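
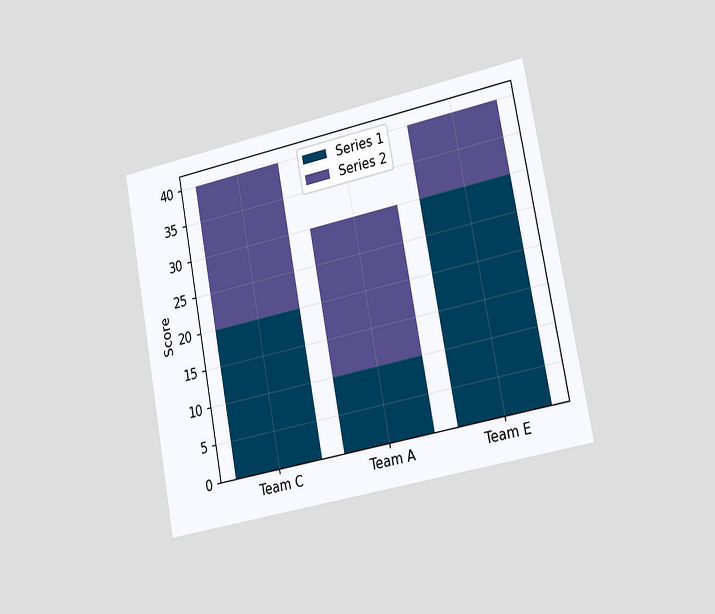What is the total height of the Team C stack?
40

The chart is tilted about 11° counter-clockwise and viewed slightly from the right. The Team C stack's top reaches 40 on the y-axis.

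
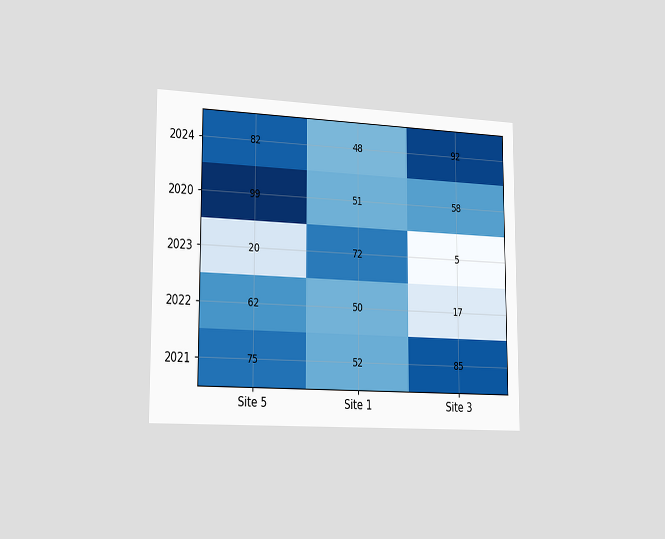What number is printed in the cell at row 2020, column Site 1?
51

The chart is viewed slightly from the left. The (2020, Site 1) cell reads 51.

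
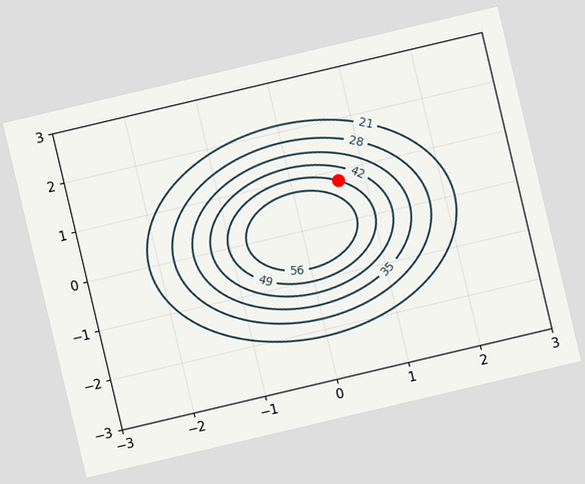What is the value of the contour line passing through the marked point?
49

The chart is tilted about 13° counter-clockwise. The marked point sits on the contour labelled 49.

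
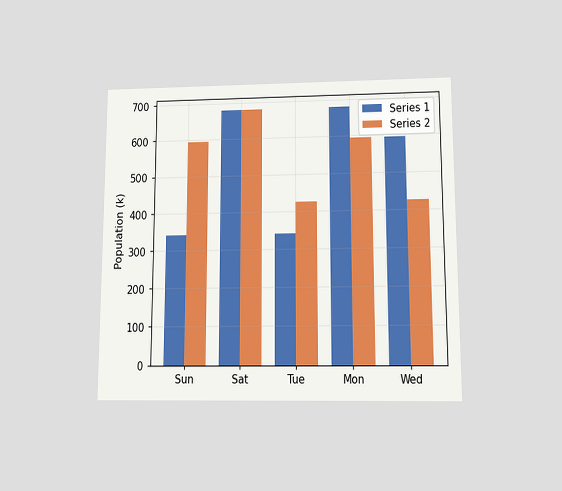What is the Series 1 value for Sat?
680k

The chart is viewed slightly from below. The Series 1 bar at Sat reaches 680k on the y-axis.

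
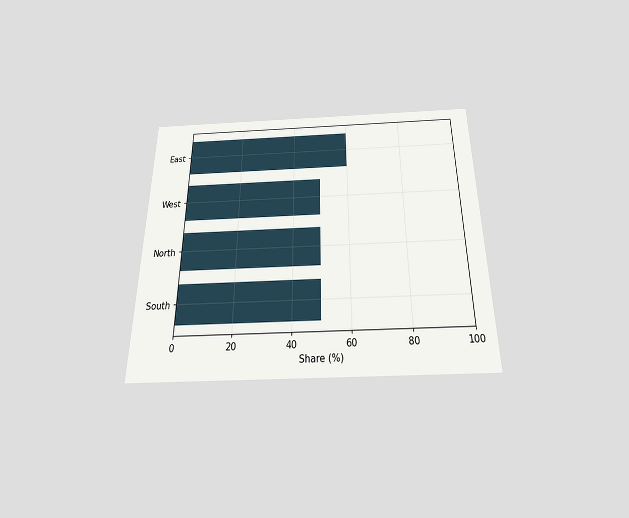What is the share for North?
50%

The chart is viewed slightly from below. Reading along the chart's x-axis, the North bar reaches 50%.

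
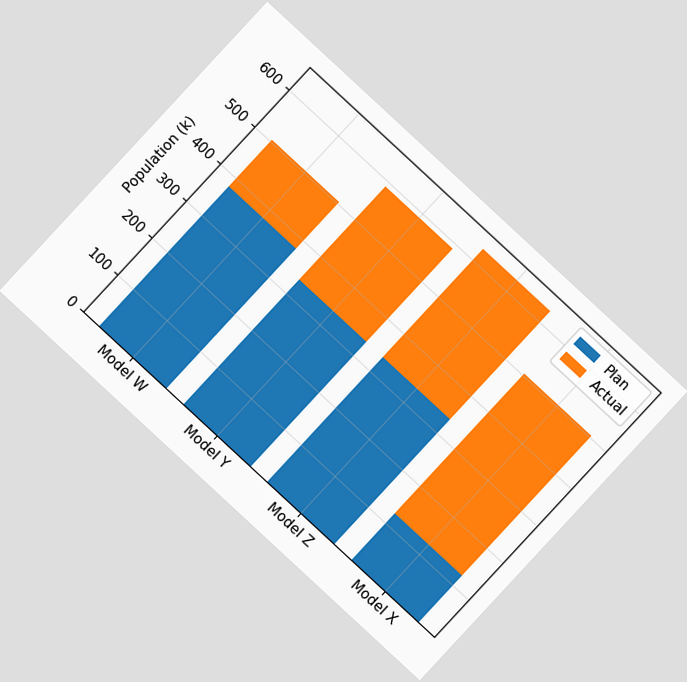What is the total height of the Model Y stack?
The chart is tilted about 43° clockwise. The Model Y stack's top reaches 588k on the y-axis.

588k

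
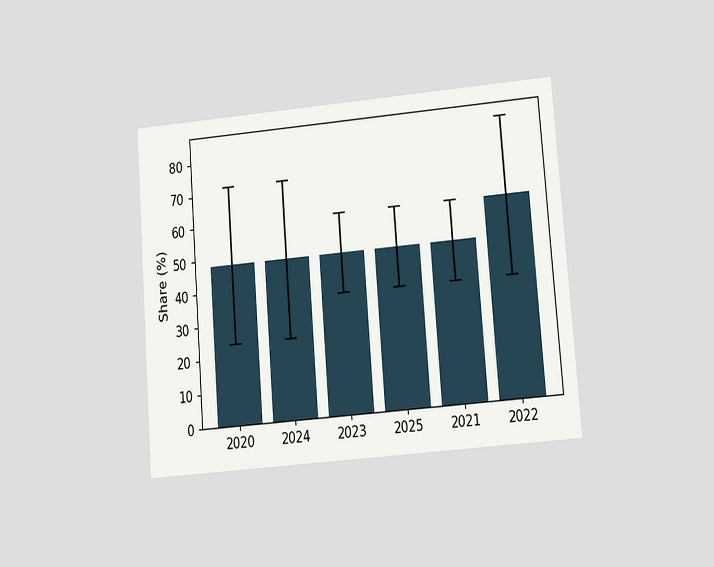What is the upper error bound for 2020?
The chart is tilted about 5° counter-clockwise and viewed at a slight angle. The 2020 bar's upper whisker reaches 72%.

72%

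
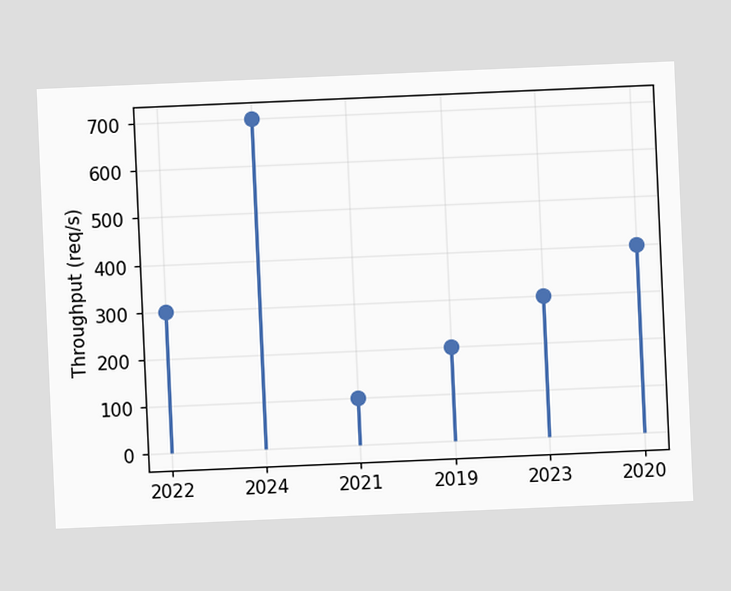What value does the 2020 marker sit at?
The chart is tilted about 3° counter-clockwise. The 2020 marker sits at 400req/s.

400req/s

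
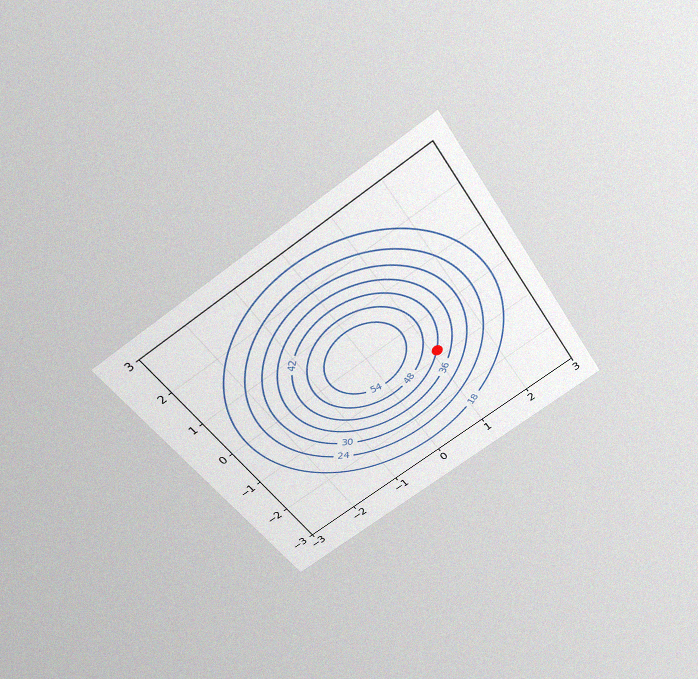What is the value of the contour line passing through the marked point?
The chart is tilted about 34° counter-clockwise and viewed slightly from above, with some photo noise. The marked point sits on the contour labelled 42.

42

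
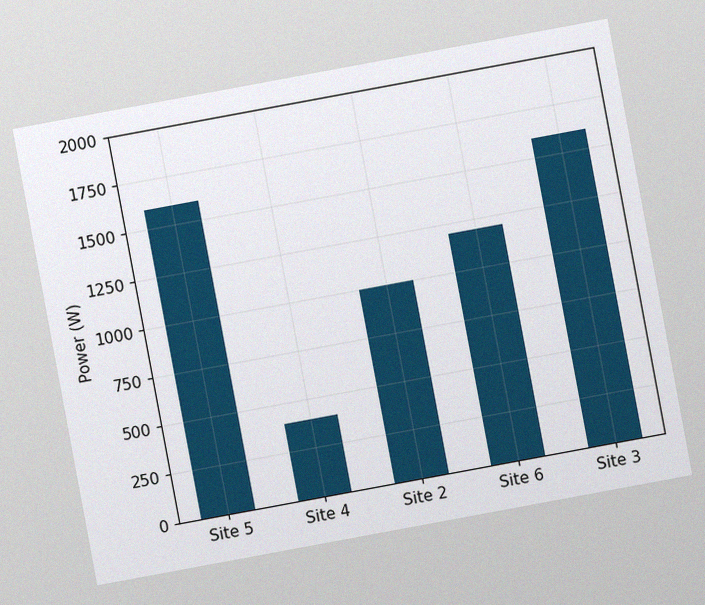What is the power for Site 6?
1200W

The chart is tilted about 11° counter-clockwise, with some photo noise. Reading along the chart's y-axis, the Site 6 bar reaches 1200W.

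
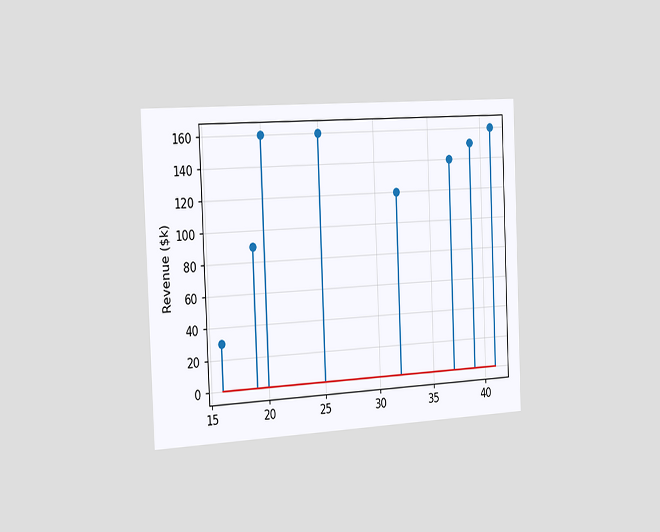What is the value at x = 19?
The chart is tilted about 2° counter-clockwise and viewed slightly from the left. The stem at x=19 reaches $90k.

$90k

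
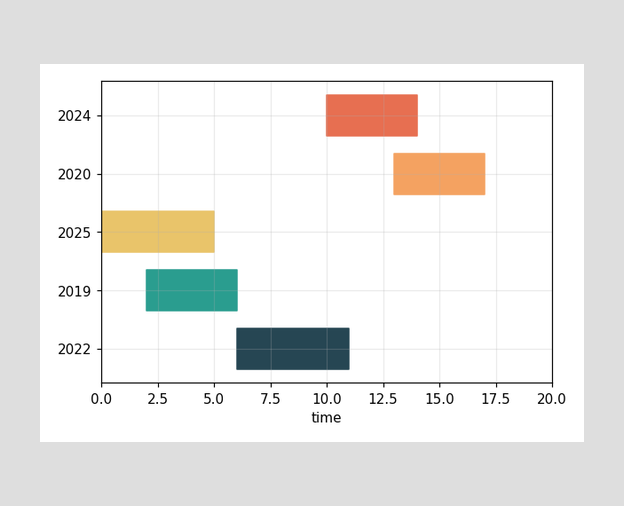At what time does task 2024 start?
10

The 2024 bar begins at t=10.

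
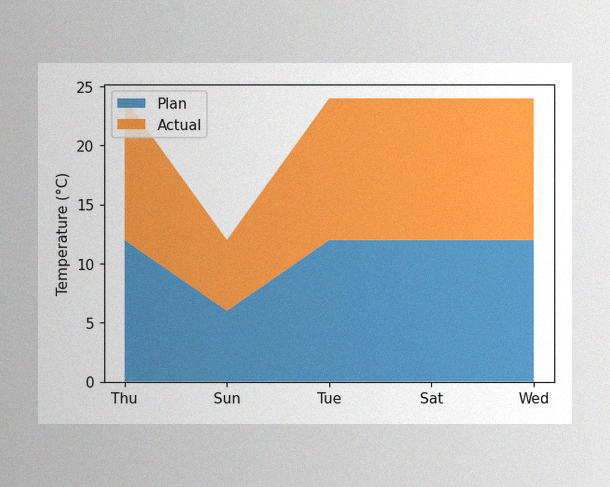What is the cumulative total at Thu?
24°C

The image has some photo noise and uneven lighting. The stacked total at Thu reaches 24°C.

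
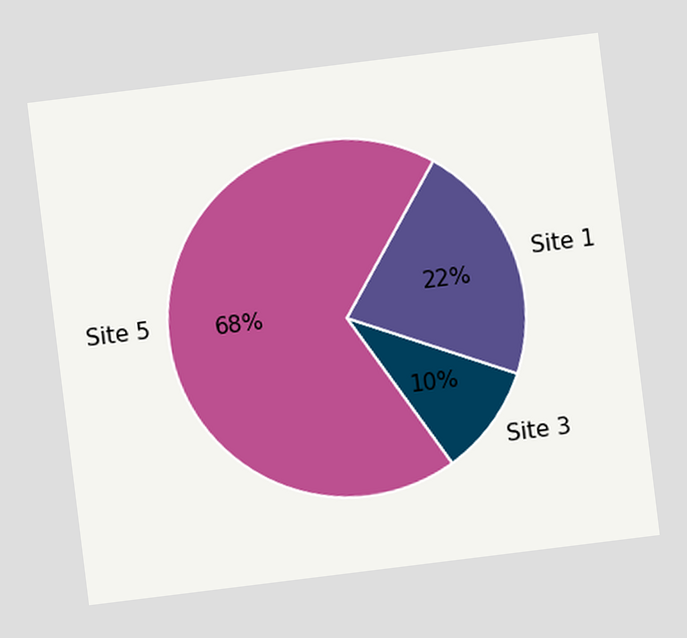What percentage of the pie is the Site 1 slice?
The chart is tilted about 7° counter-clockwise. The Site 1 slice takes up 22% of the pie.

22%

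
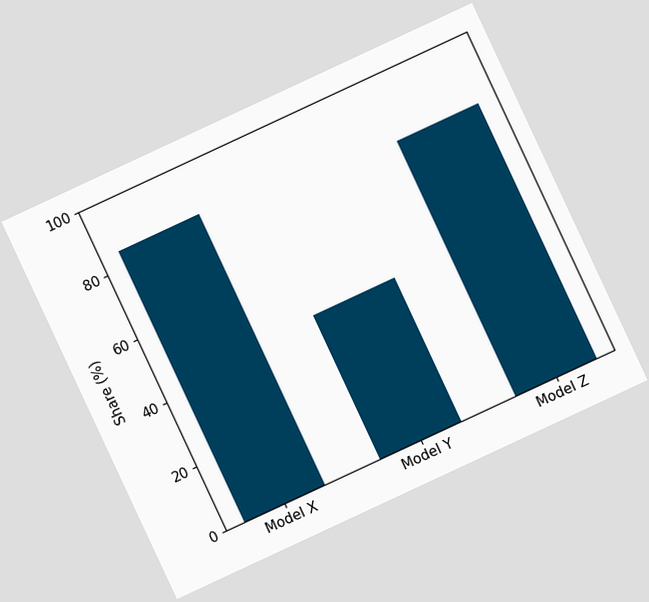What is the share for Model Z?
The chart is tilted about 25° counter-clockwise. Reading along the chart's y-axis, the Model Z bar reaches 80%.

80%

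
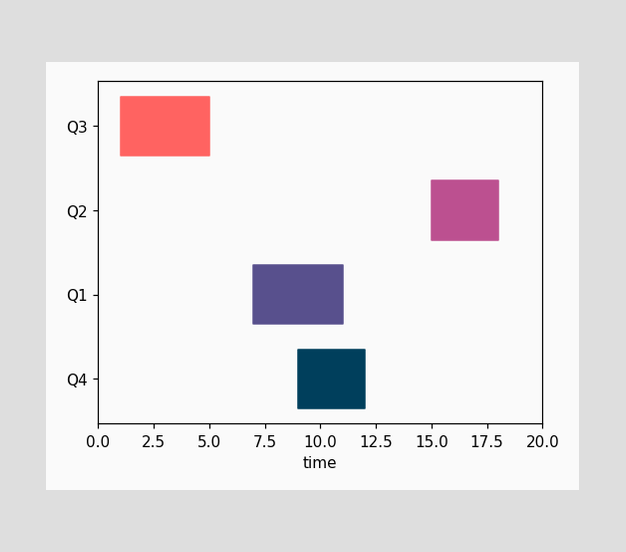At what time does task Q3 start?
The Q3 bar begins at t=1.

1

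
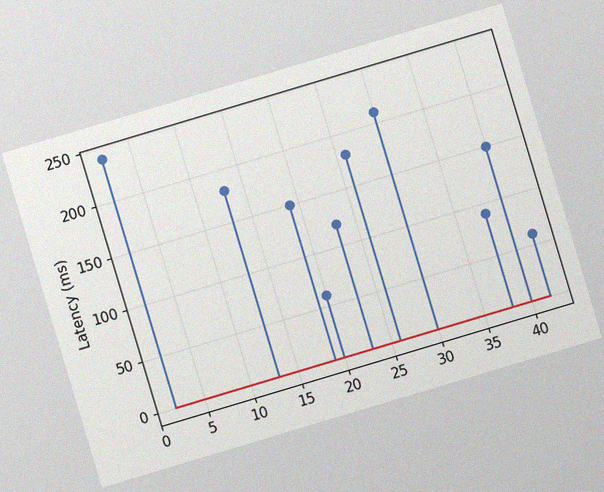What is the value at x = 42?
60ms

The chart is tilted about 17° counter-clockwise, with some photo noise. The stem at x=42 reaches 60ms.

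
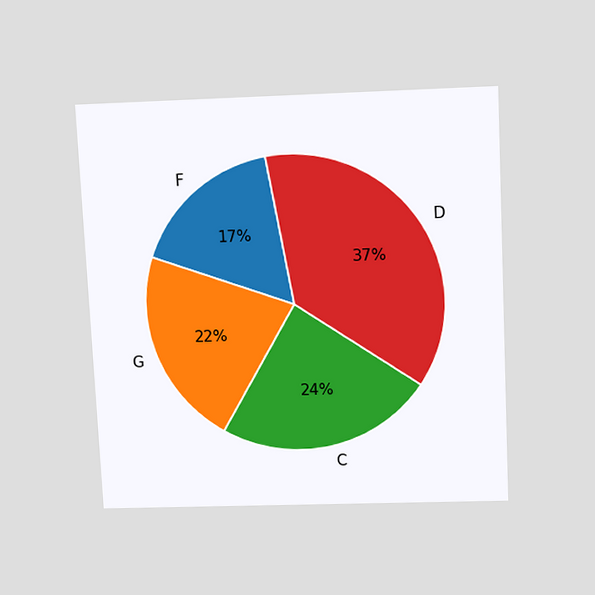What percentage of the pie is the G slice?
22%

The chart is tilted about 3° counter-clockwise and viewed slightly from above. The G slice takes up 22% of the pie.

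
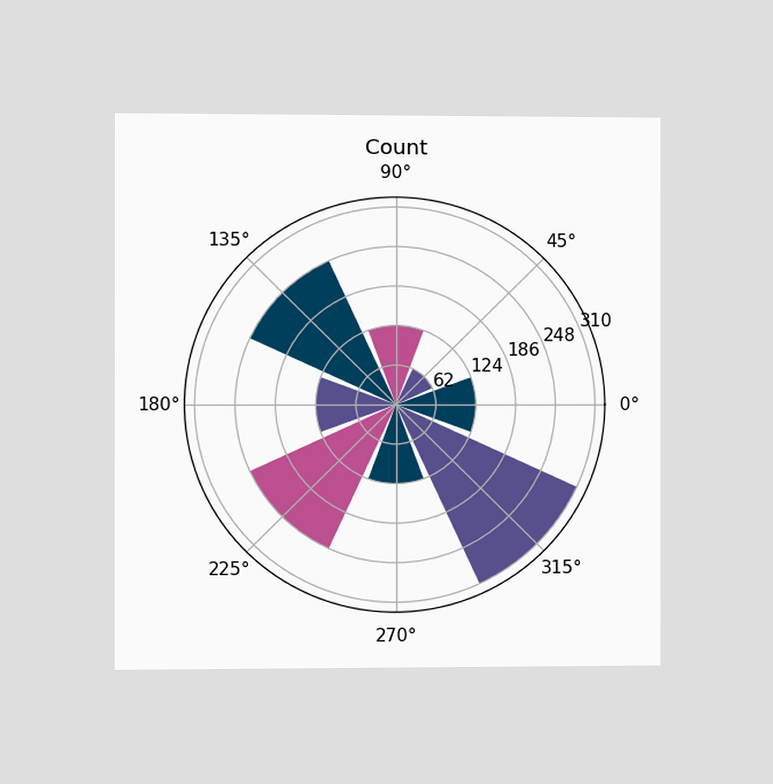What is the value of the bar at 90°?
124

The chart is viewed at a slight angle. The bar at 90° reaches 124 on the radial axis.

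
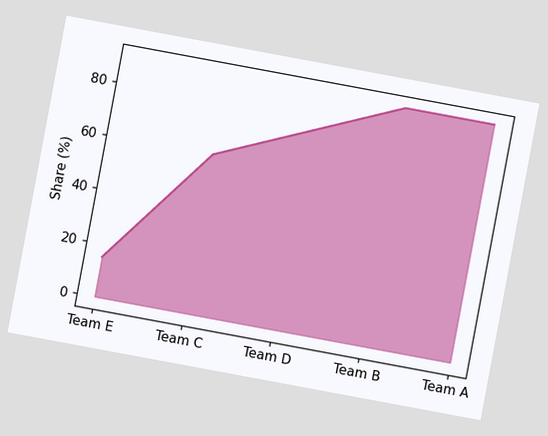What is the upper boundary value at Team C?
The chart is tilted about 11° clockwise. At Team C the upper boundary is at 60%.

60%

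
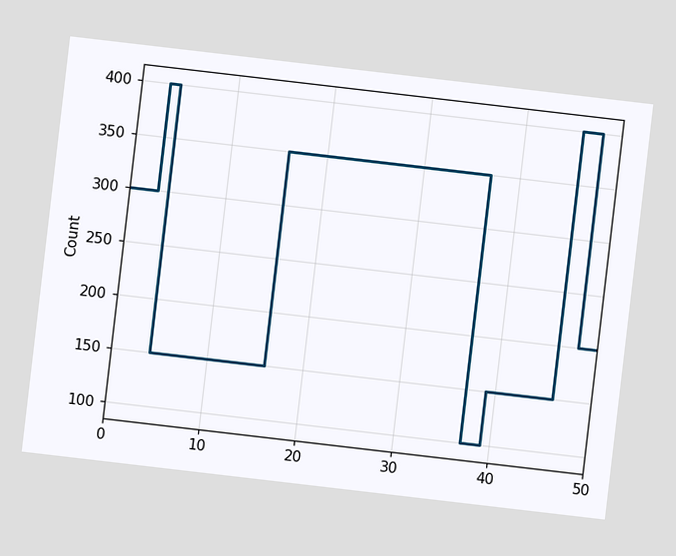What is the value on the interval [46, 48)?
The chart is tilted about 7° clockwise. On [46, 48) the step sits at 400.

400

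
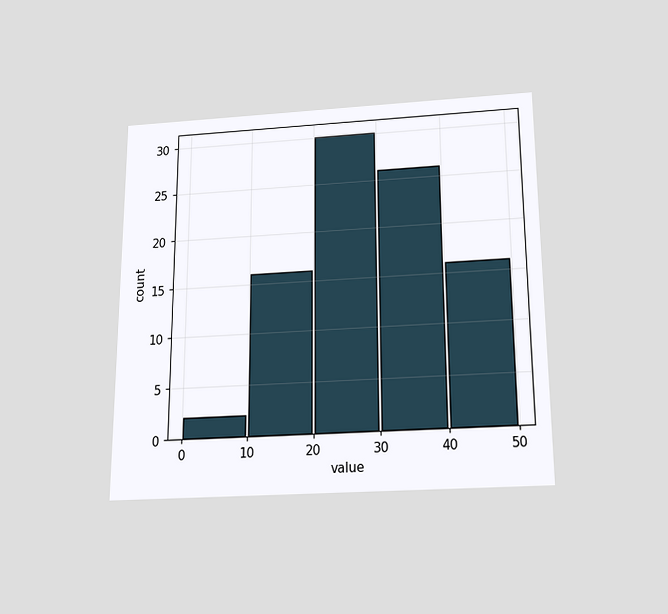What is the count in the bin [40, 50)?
The chart is viewed slightly from below. The [40, 50) bin has height 16.

16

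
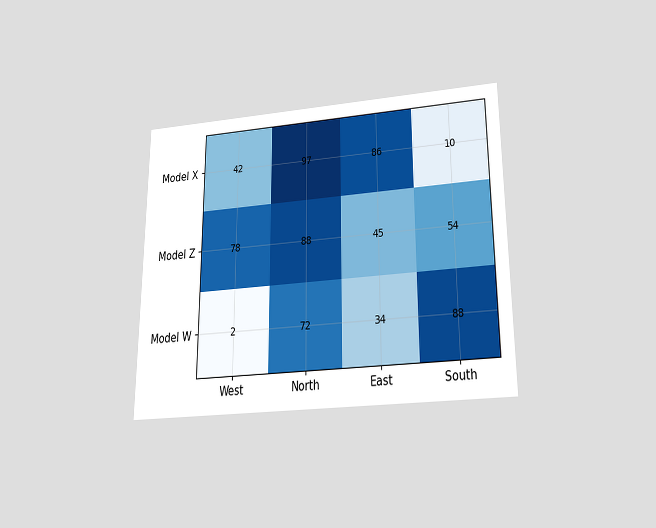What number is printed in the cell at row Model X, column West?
The chart is viewed slightly from below. The (Model X, West) cell reads 42.

42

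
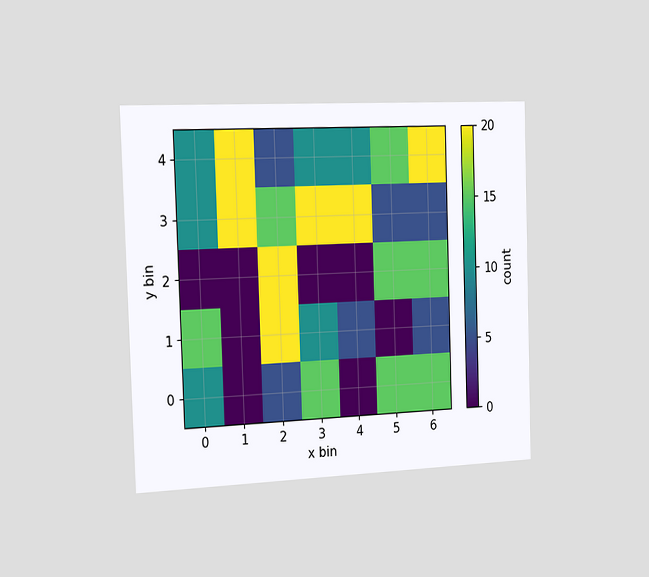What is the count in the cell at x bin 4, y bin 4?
10

The chart is viewed slightly from the left. Matching the cell (4, 4) against the colorbar gives 10.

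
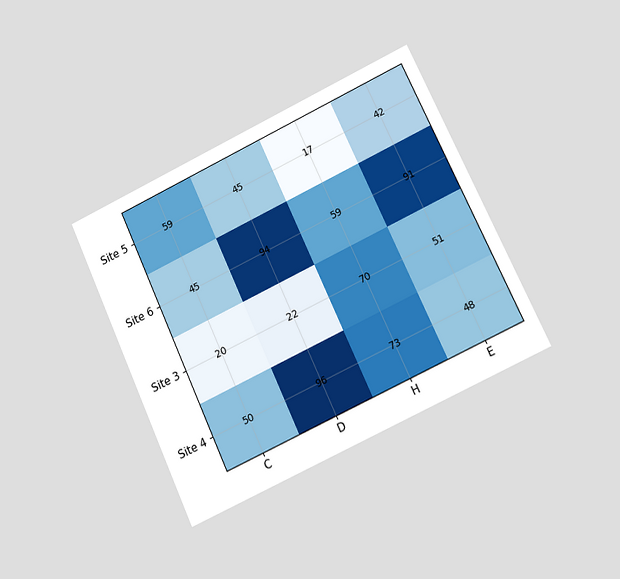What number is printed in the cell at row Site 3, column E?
51

The chart is tilted about 25° counter-clockwise and viewed at a slight angle. The (Site 3, E) cell reads 51.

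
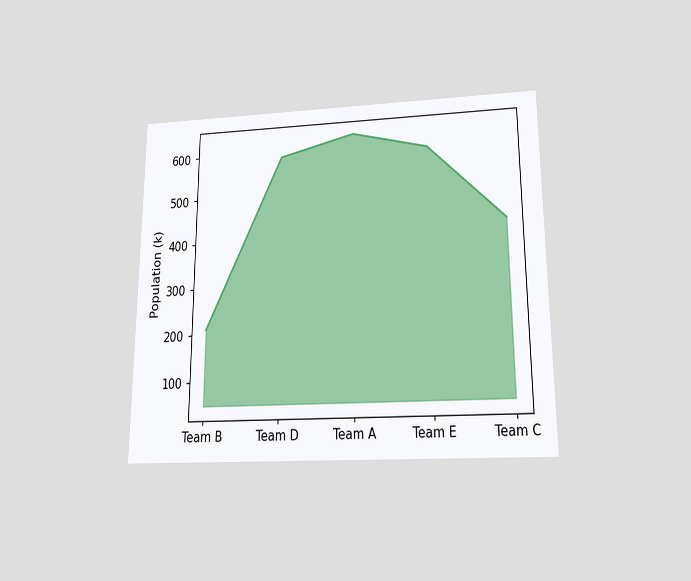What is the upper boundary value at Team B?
The chart is viewed slightly from below. At Team B the upper boundary is at 210k.

210k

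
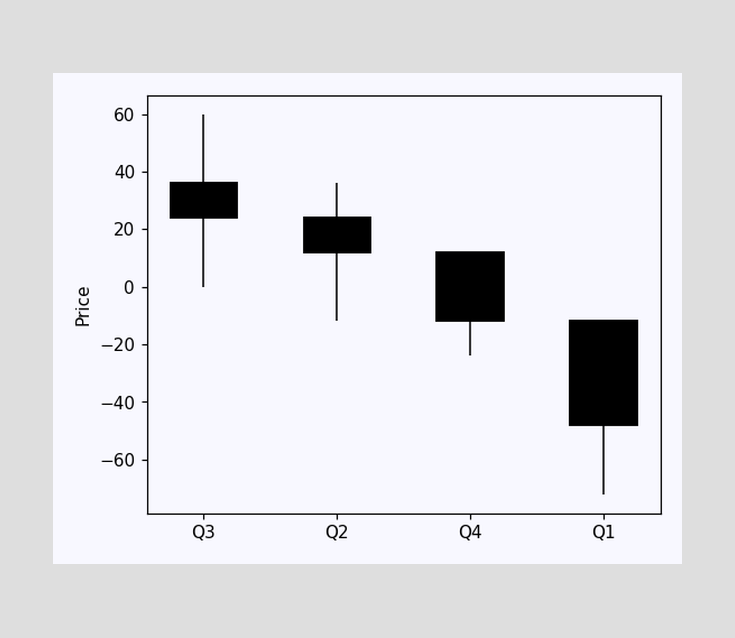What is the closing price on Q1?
The Q1 candle closes at -48.

-48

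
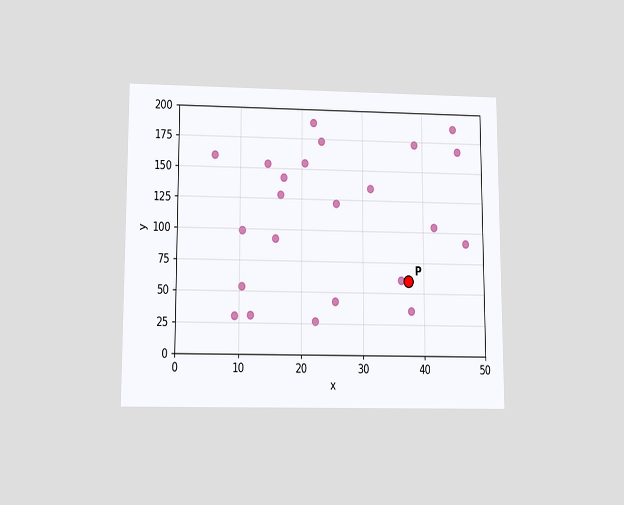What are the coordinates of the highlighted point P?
(37.5, 60)

The chart is viewed slightly from below. Following the gridlines from P to each axis, P sits at (37.5, 60).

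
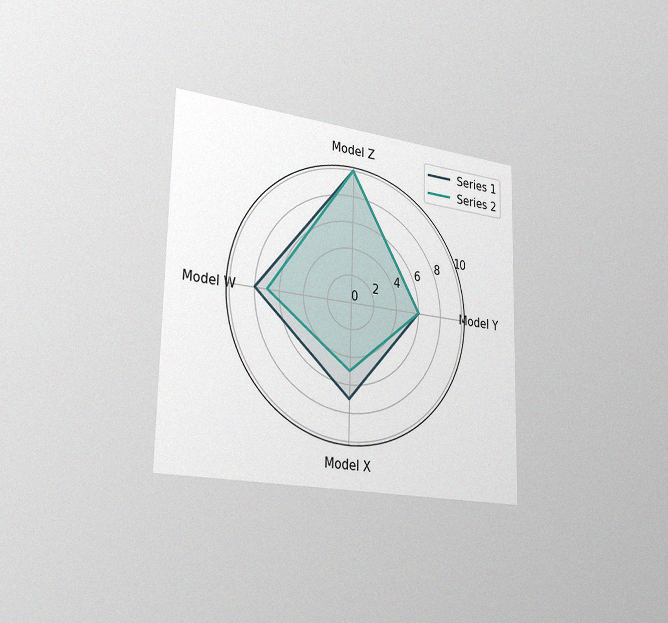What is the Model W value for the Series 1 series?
The chart is viewed slightly from the left, with some photo noise. On the Model W axis, Series 1 reaches 8.

8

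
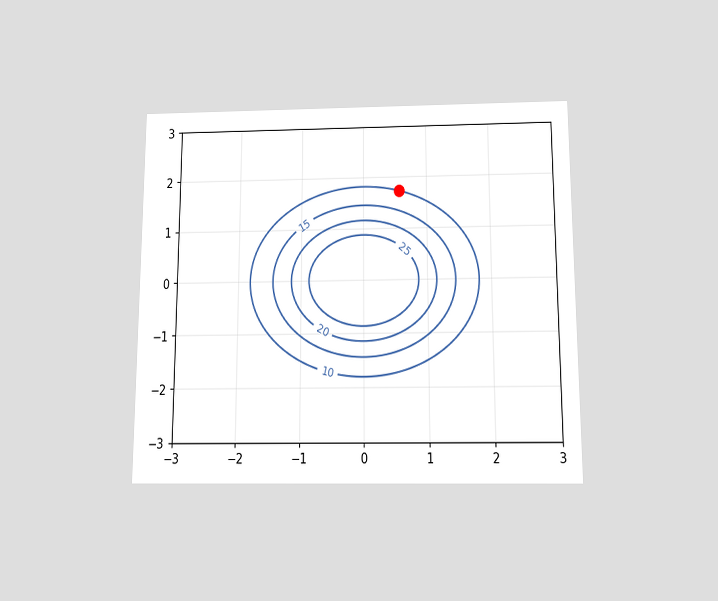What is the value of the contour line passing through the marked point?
10

The chart is viewed slightly from below. The marked point sits on the contour labelled 10.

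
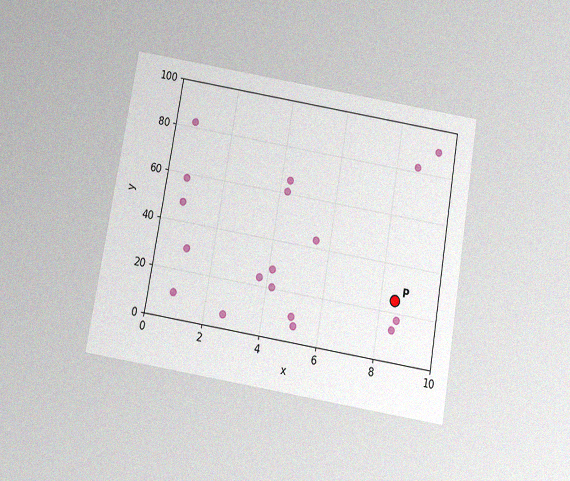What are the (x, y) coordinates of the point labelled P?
The chart is tilted about 10° clockwise and viewed slightly from below, with some photo noise. Following the gridlines from P to each axis, P sits at (8.5, 25).

(8.5, 25)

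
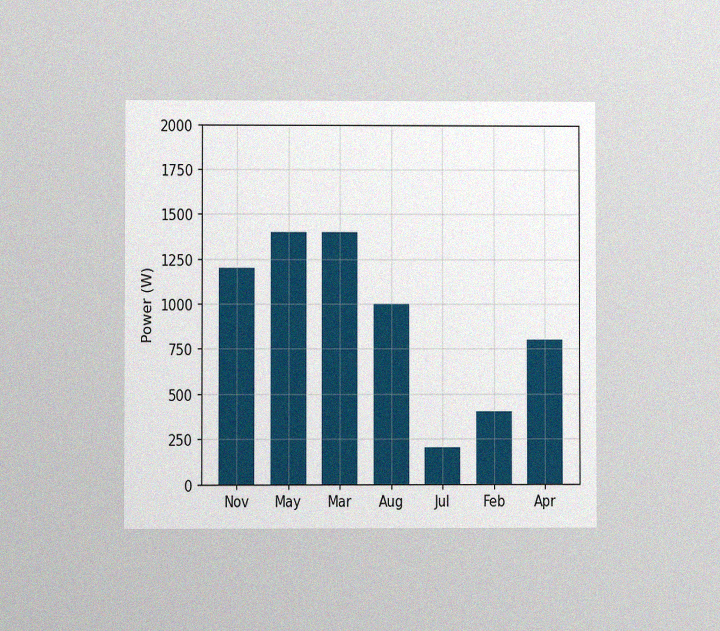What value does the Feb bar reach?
The chart is viewed at a slight angle, with some photo noise. Reading along the chart's y-axis, the Feb bar reaches 400W.

400W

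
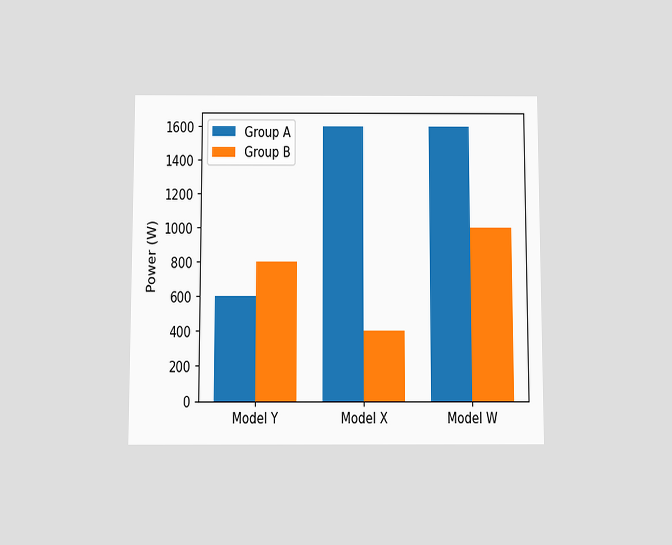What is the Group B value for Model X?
400W

The chart is viewed slightly from below. The Group B bar at Model X reaches 400W on the y-axis.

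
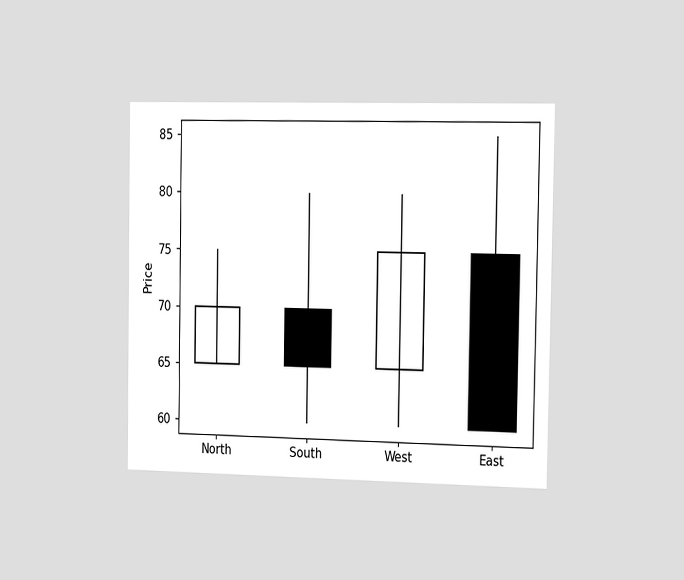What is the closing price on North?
70

The chart is viewed slightly from the right. The North candle closes at 70.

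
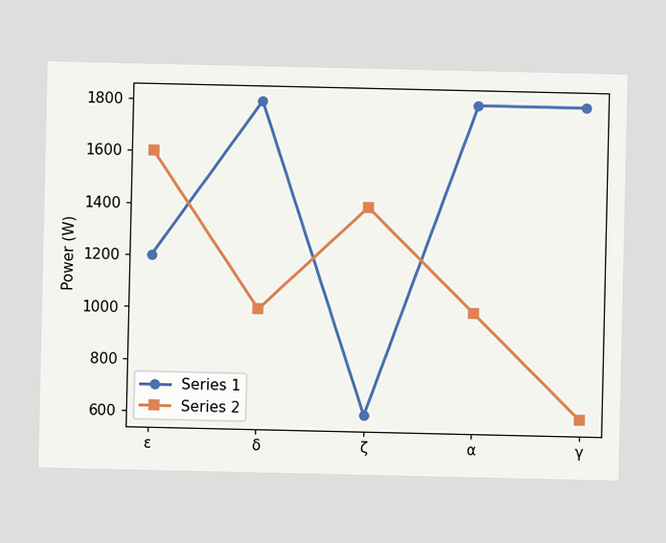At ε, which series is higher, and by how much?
Series 2, by 400W

At ε, Series 2 sits above the other line by 400W.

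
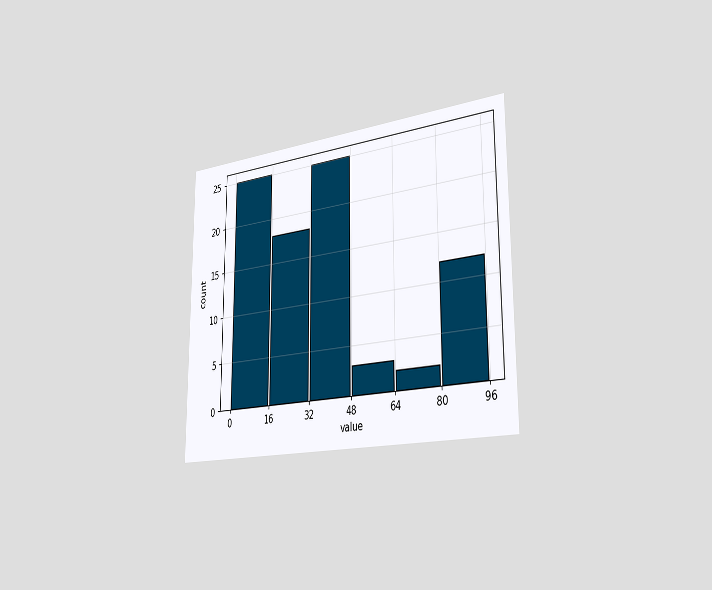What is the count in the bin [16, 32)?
18

The chart is viewed slightly from the right. The [16, 32) bin has height 18.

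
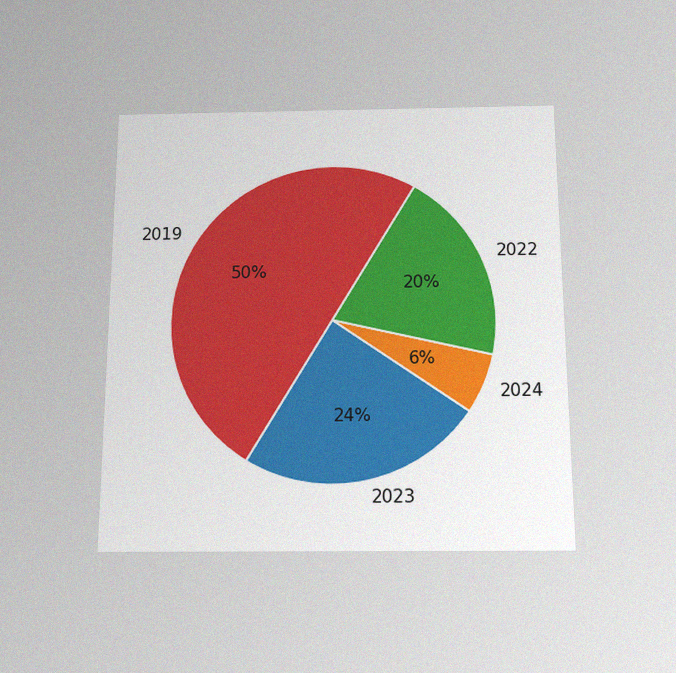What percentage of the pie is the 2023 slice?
24%

The chart is viewed slightly from below, with some photo noise. The 2023 slice takes up 24% of the pie.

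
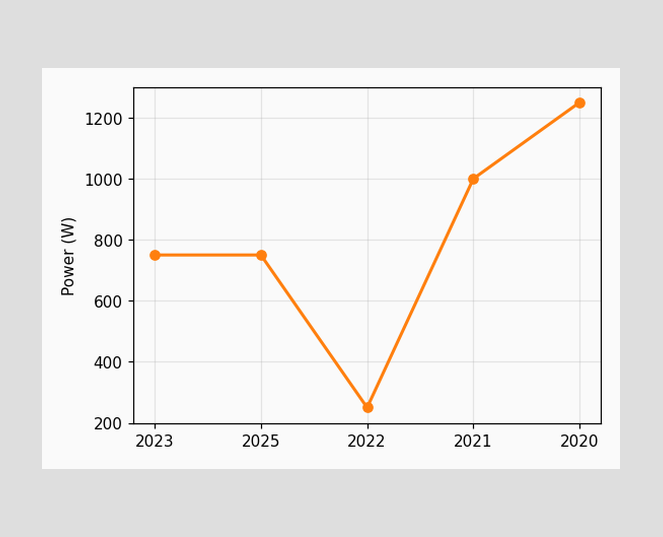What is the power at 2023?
750W

At 2023, the line is at 750W.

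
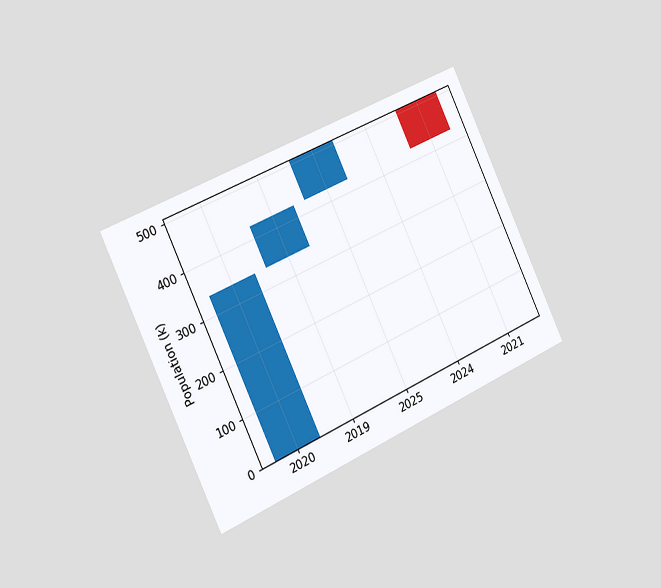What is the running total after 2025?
510k

The chart is tilted about 25° counter-clockwise and viewed slightly from the left. After 2025 the running total reaches 510k.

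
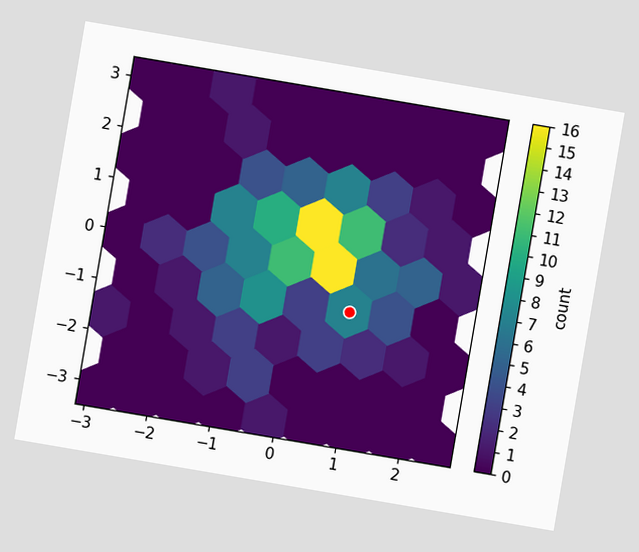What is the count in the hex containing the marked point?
The chart is tilted about 10° clockwise. The marked hex reads 7 on the colorbar.

7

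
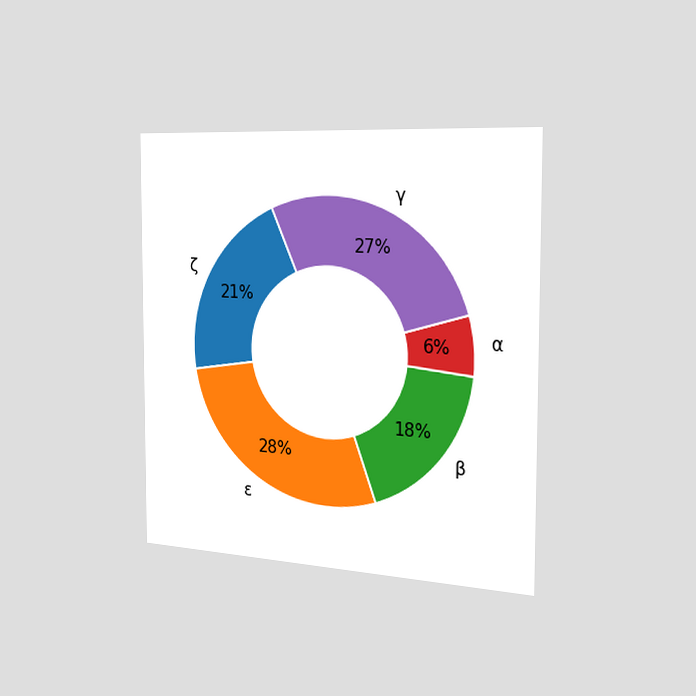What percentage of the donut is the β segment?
18%

The chart is viewed slightly from the right. The β segment takes up 18% of the ring.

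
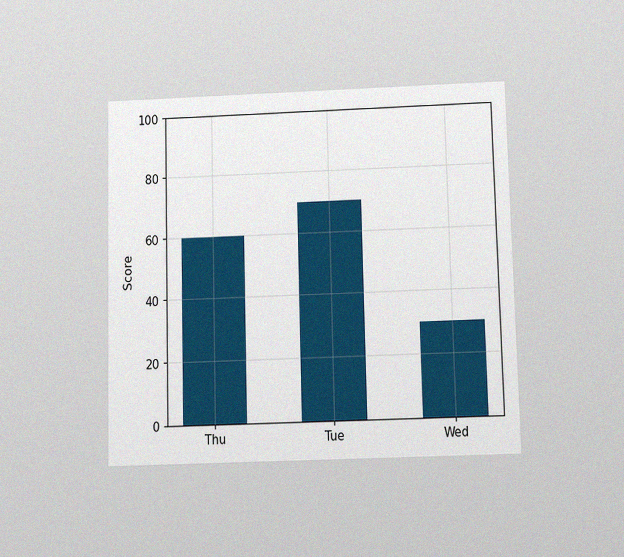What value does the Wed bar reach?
The chart is viewed slightly from below, with some photo noise. Reading along the chart's y-axis, the Wed bar reaches 30.

30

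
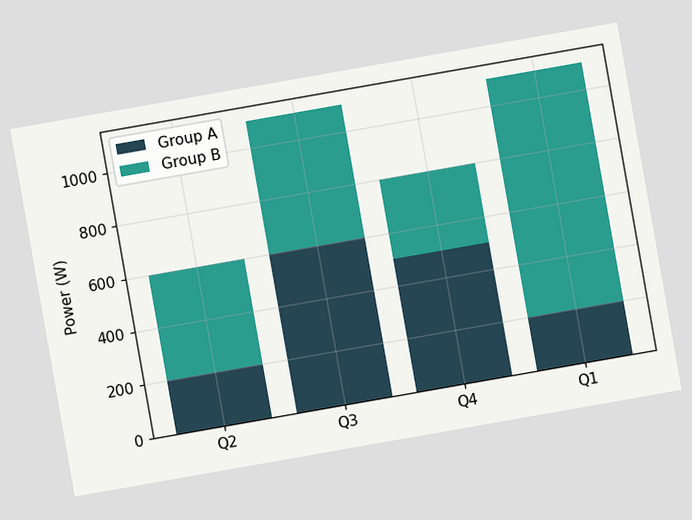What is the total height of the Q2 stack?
The chart is tilted about 10° counter-clockwise. The Q2 stack's top reaches 600W on the y-axis.

600W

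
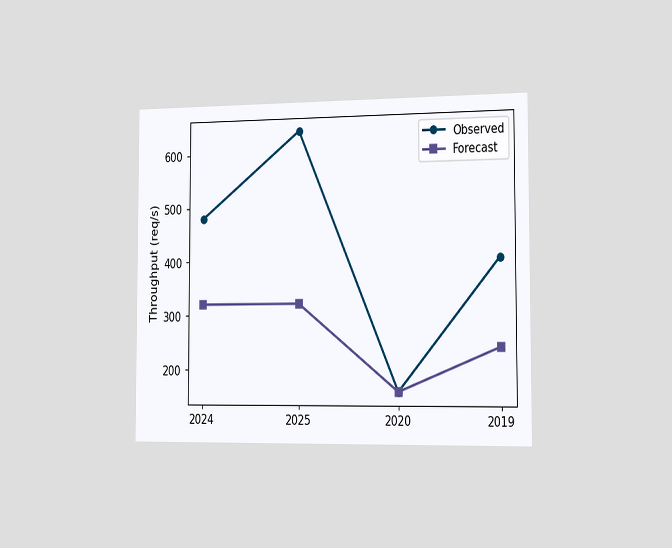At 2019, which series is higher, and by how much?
Observed, by 160req/s

The chart is viewed slightly from the right. At 2019, Observed sits above the other line by 160req/s.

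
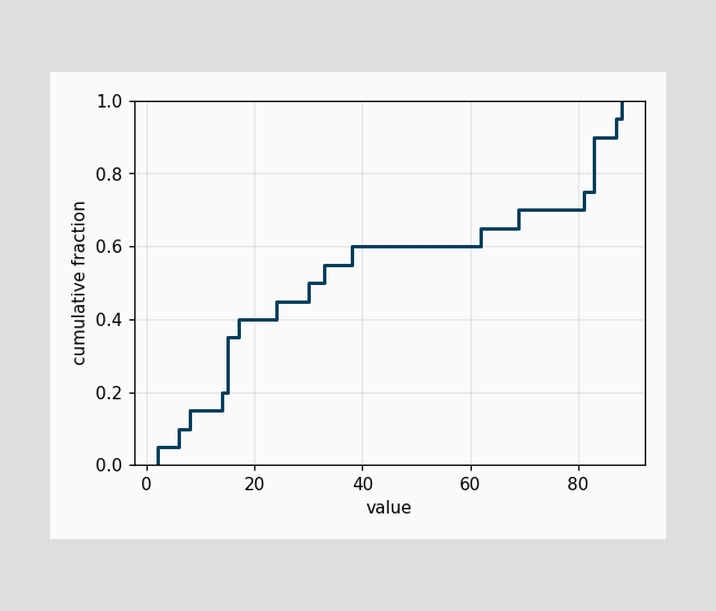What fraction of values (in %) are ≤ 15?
35%

At x=15 the ECDF step is at 35%.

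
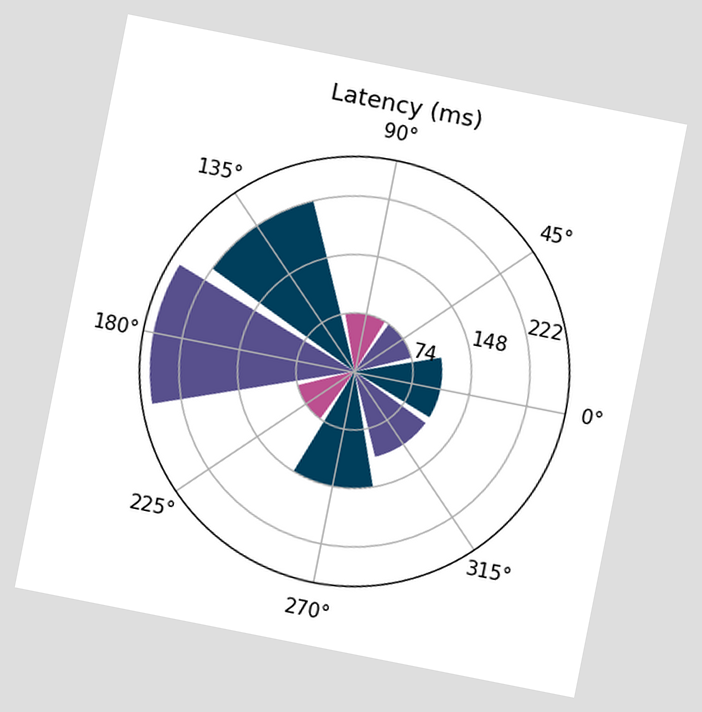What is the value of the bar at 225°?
The chart is tilted about 11° clockwise. The bar at 225° reaches 74ms on the radial axis.

74ms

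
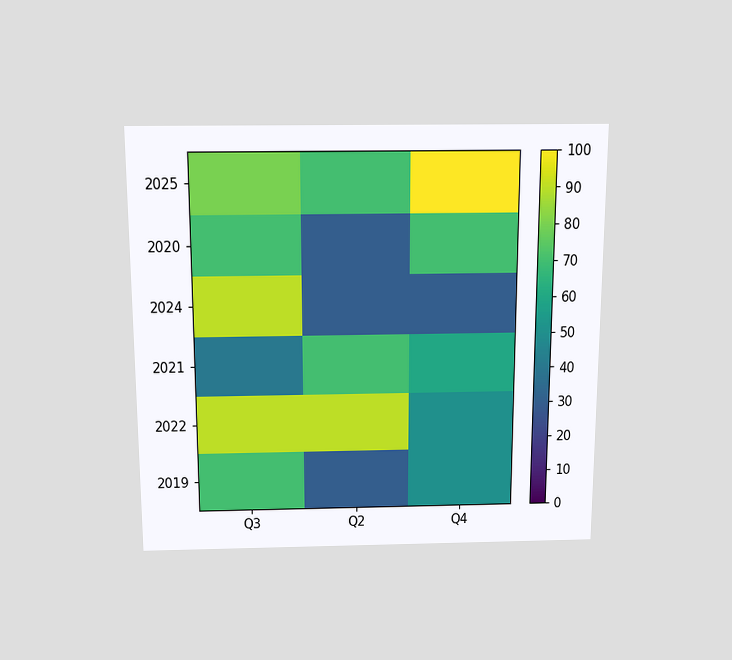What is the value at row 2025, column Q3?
80

The chart is viewed slightly from above. Matching cell (2025, Q3) against the colorbar gives 80.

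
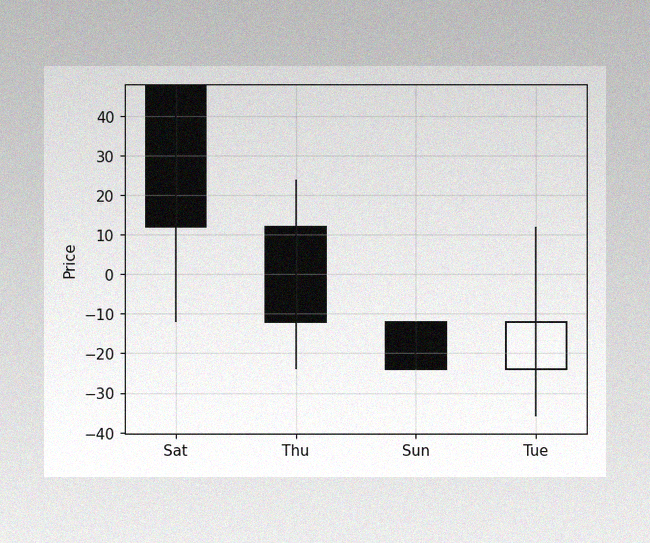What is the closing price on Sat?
12

The image has some photo noise and uneven lighting. The Sat candle closes at 12.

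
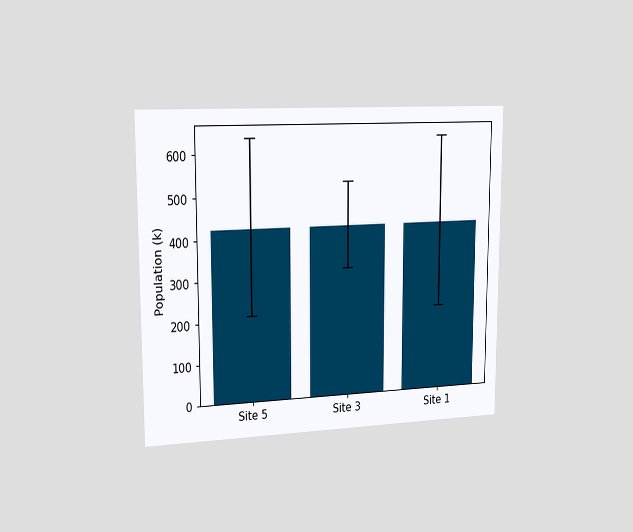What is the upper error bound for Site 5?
The chart is viewed slightly from the left. The Site 5 bar's upper whisker reaches 636k.

636k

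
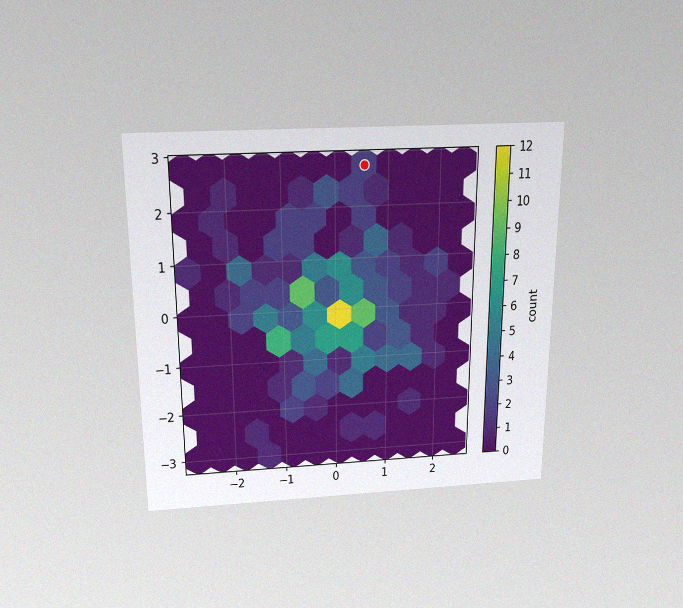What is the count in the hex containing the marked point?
The chart is viewed slightly from above, with some photo noise. The marked hex reads 2 on the colorbar.

2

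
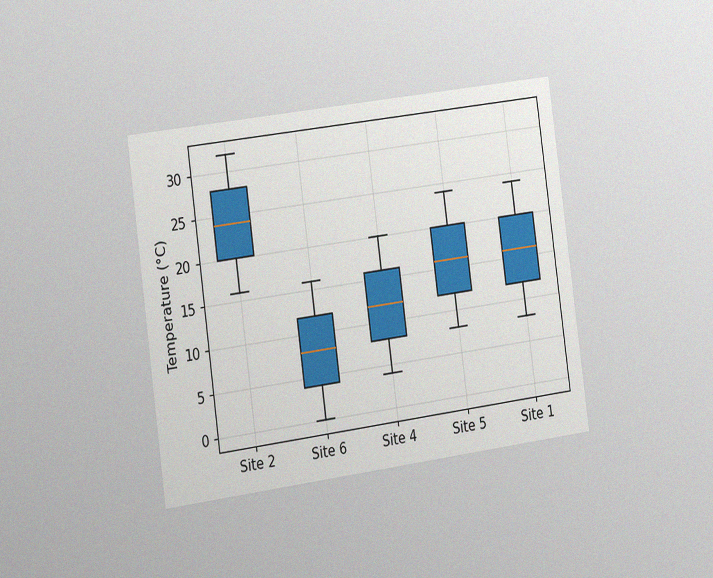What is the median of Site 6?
The chart is tilted about 8° counter-clockwise and viewed slightly from the left, with some photo noise. The median line in the Site 6 box sits at 8°C.

8°C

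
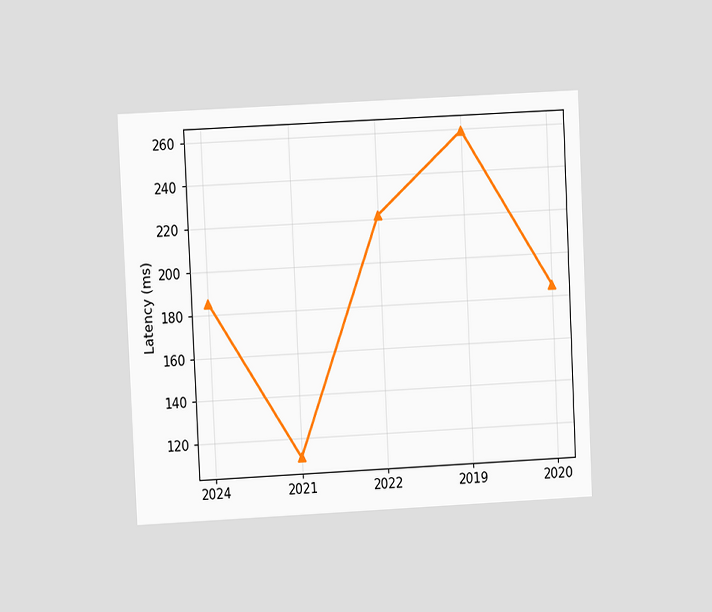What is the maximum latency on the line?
The chart is tilted about 3° counter-clockwise and viewed at a slight angle. The highest point is at 2019, and reading across to the y-axis gives 259ms.

259ms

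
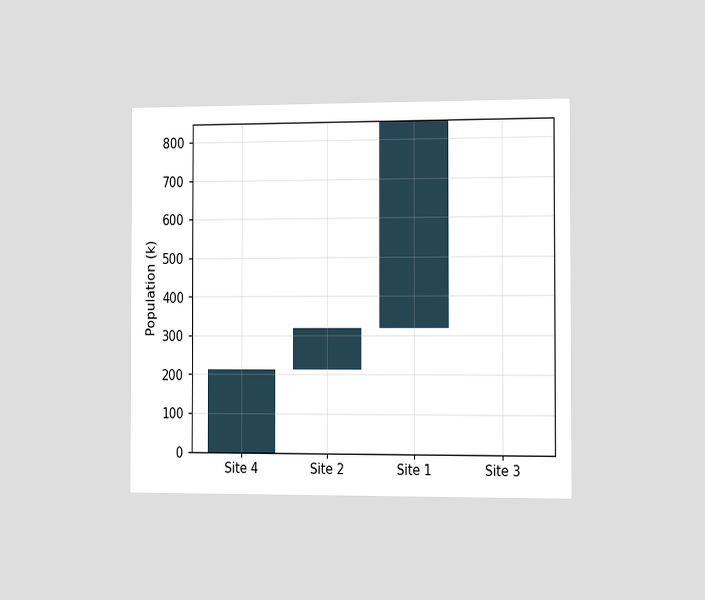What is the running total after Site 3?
848k

The chart is viewed slightly from the right. After Site 3 the running total reaches 848k.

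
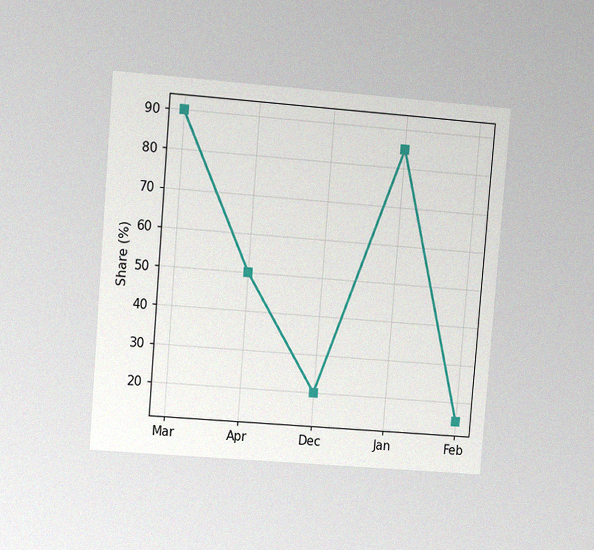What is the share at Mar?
The chart is tilted about 5° clockwise and viewed at a slight angle, with some photo noise. At Mar, the line is at 90%.

90%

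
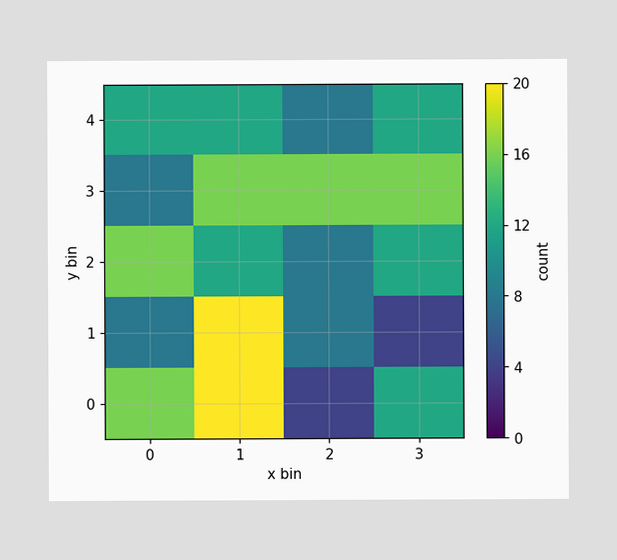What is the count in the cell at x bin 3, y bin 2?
12

Matching the cell (3, 2) against the colorbar gives 12.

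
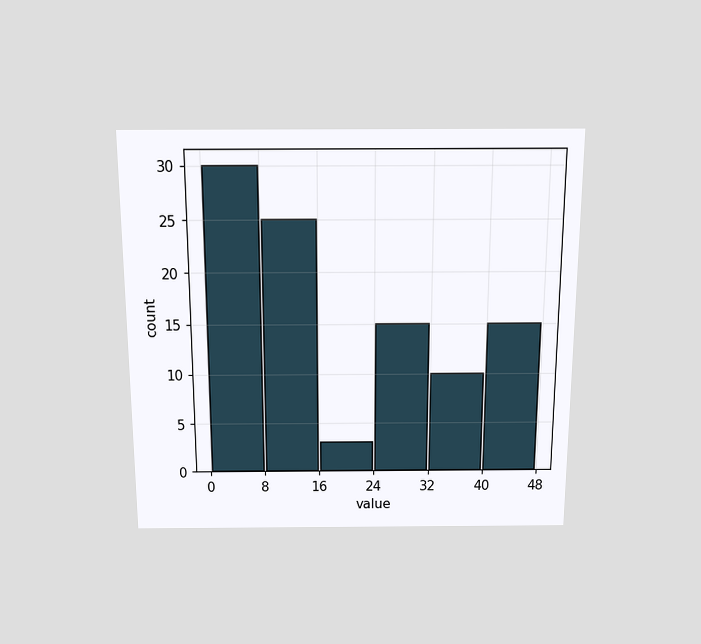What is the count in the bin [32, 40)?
10

The chart is viewed slightly from above. The [32, 40) bin has height 10.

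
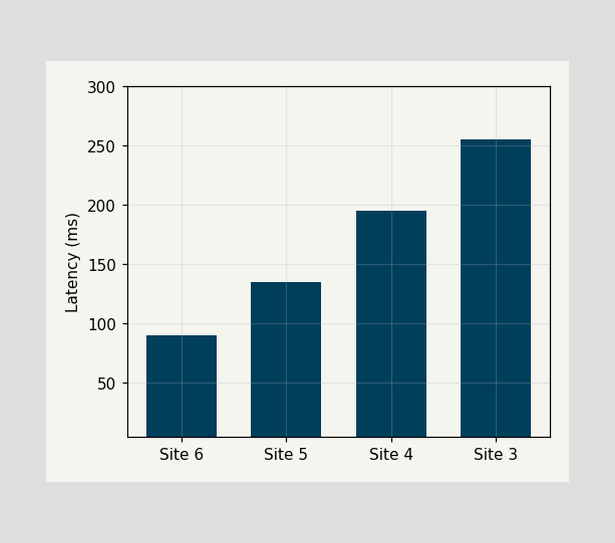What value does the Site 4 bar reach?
195ms

Reading along the chart's y-axis, the Site 4 bar reaches 195ms.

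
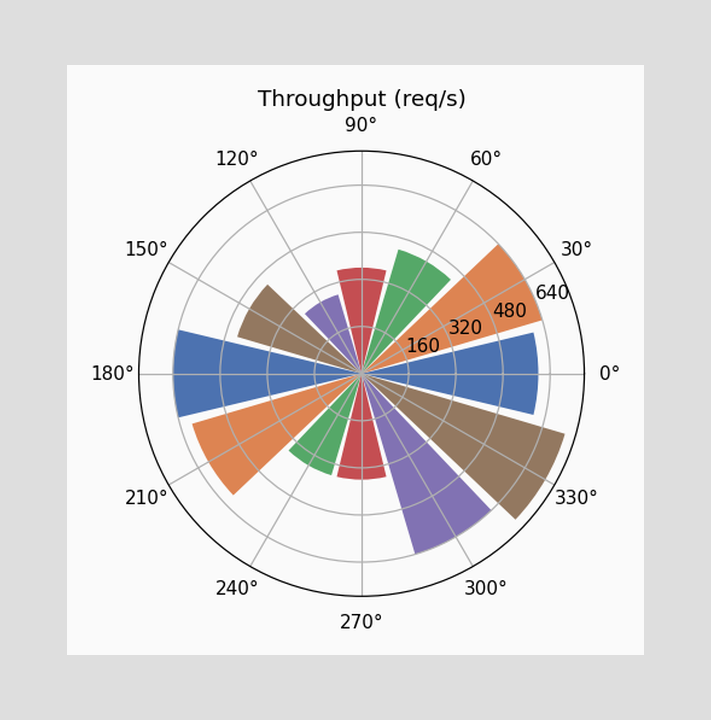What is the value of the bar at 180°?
The bar at 180° reaches 640req/s on the radial axis.

640req/s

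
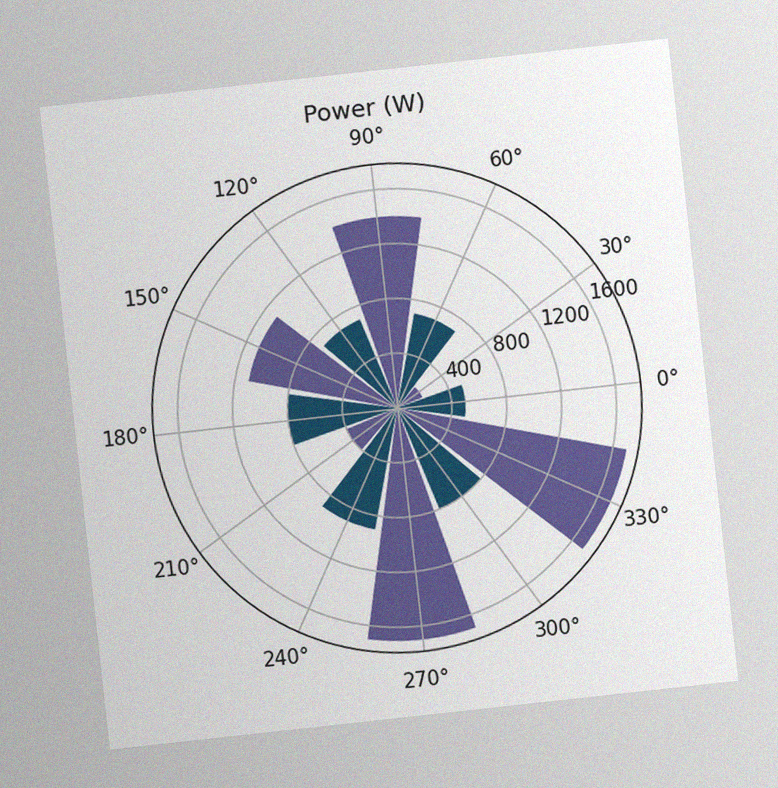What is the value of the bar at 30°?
The chart is tilted about 6° counter-clockwise, with some photo noise. The bar at 30° reaches 200W on the radial axis.

200W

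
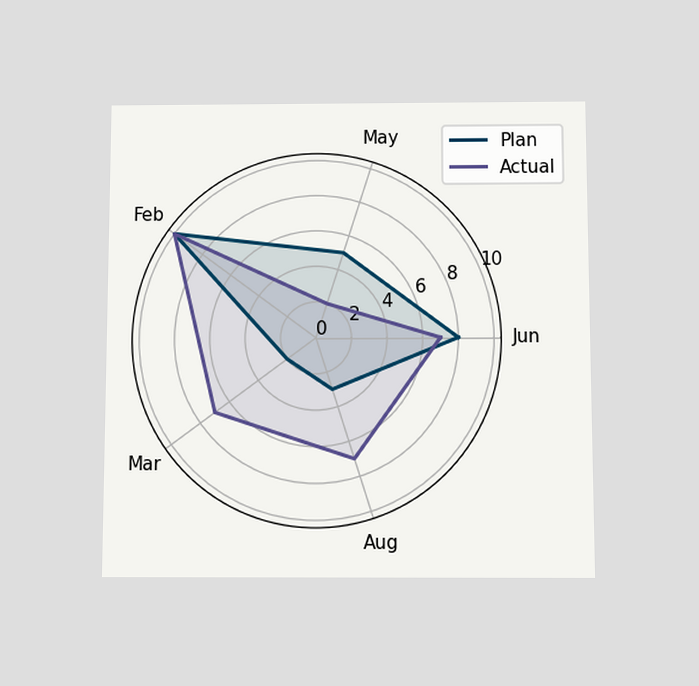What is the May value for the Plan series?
The chart is viewed slightly from below. On the May axis, Plan reaches 5.

5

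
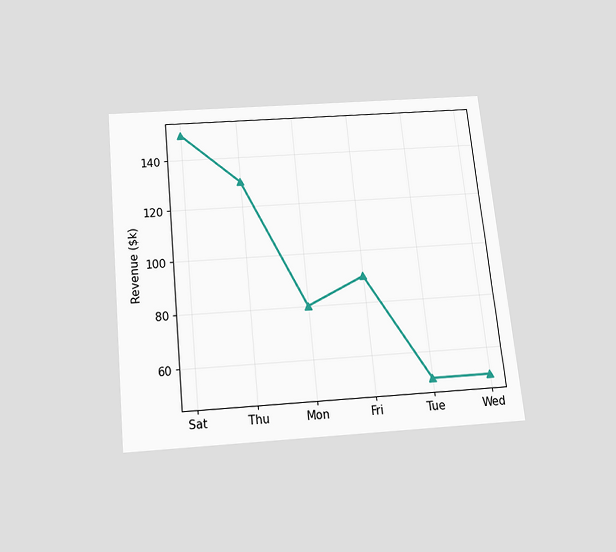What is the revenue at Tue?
$50k

The chart is tilted about 6° counter-clockwise and viewed slightly from below. At Tue, the line is at $50k.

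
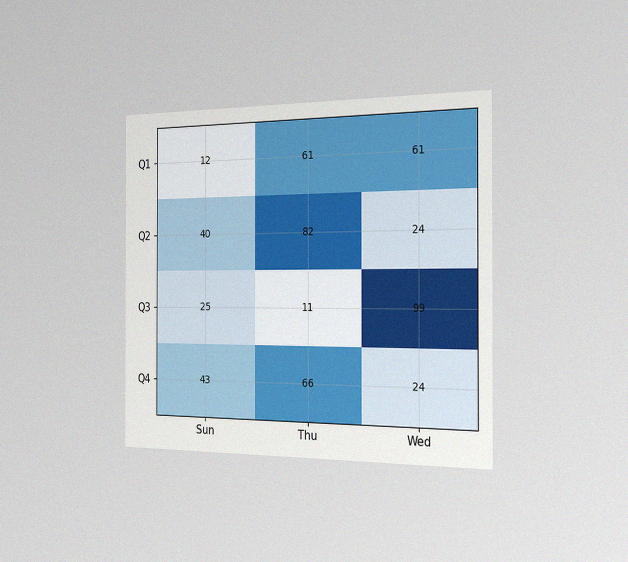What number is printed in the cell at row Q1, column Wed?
The chart is viewed slightly from the right, with some photo noise. The (Q1, Wed) cell reads 61.

61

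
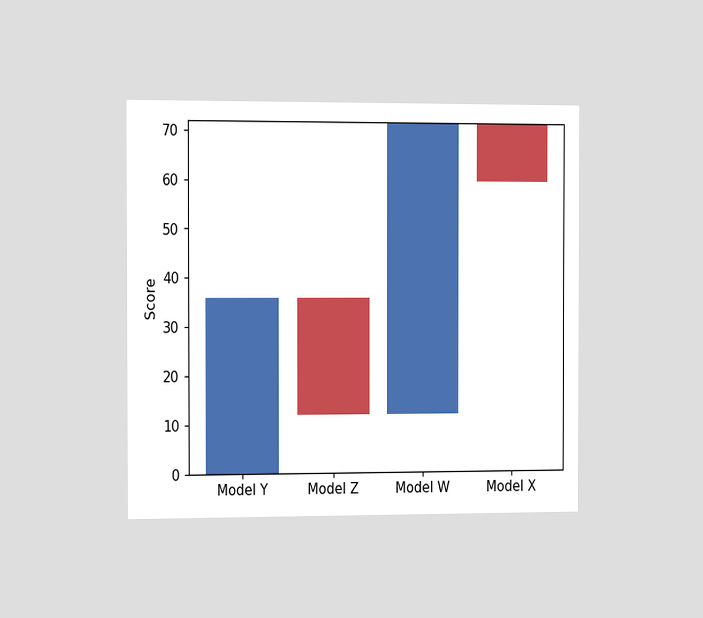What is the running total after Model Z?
12

The chart is viewed slightly from the left. After Model Z the running total reaches 12.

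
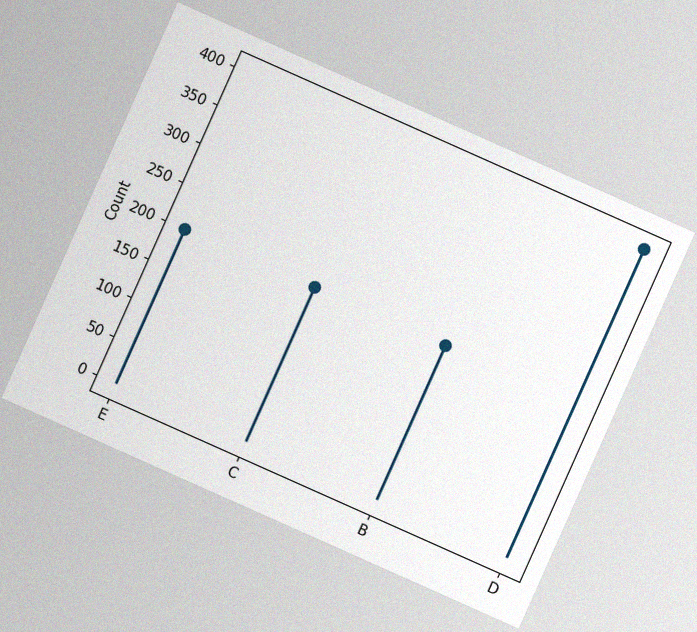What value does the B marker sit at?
200

The chart is tilted about 24° clockwise, with some photo noise. The B marker sits at 200.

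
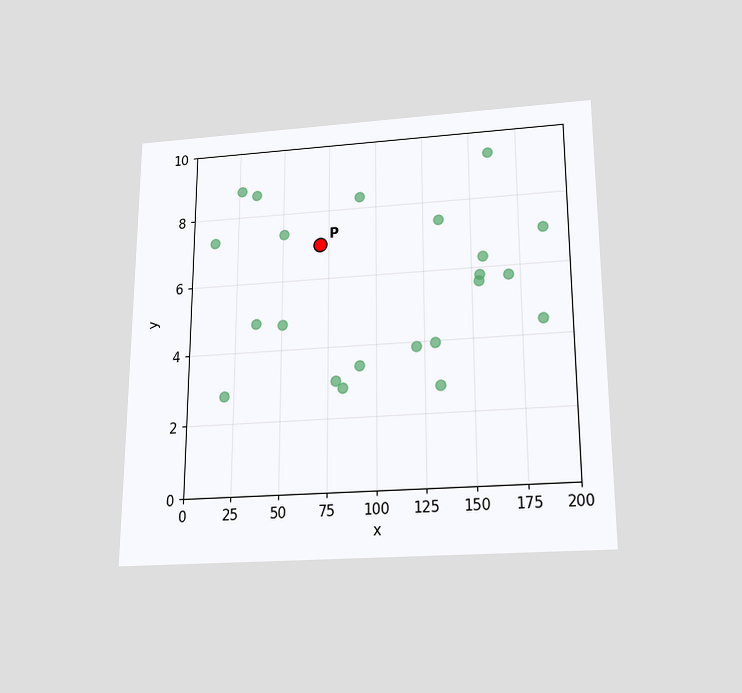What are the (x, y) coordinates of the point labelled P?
The chart is viewed slightly from below. Following the gridlines from P to each axis, P sits at (70, 7).

(70, 7)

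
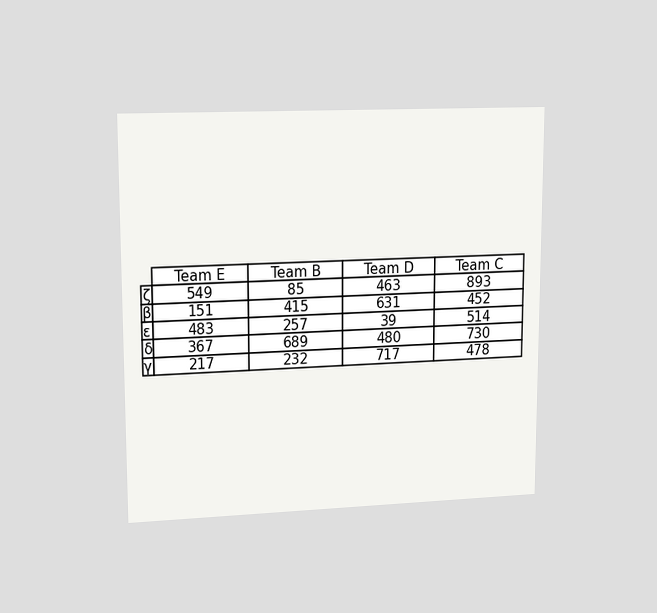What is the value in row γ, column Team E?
217

The chart is viewed at a slight angle. The (γ, Team E) cell reads 217.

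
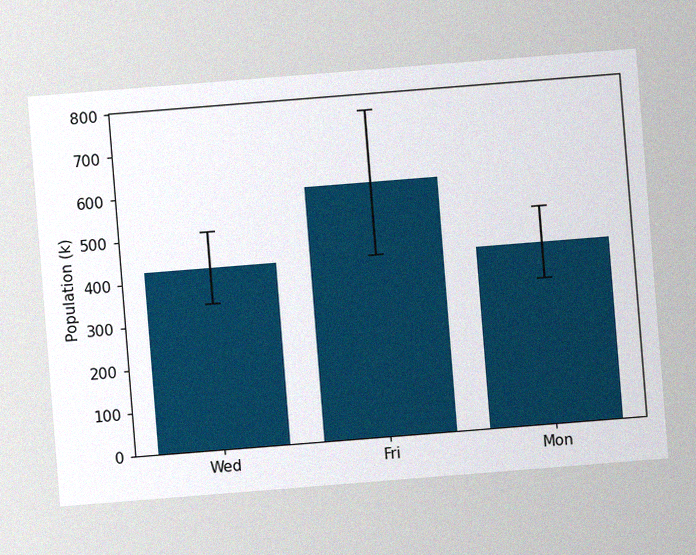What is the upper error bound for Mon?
510k

The chart is tilted about 5° counter-clockwise, with some photo noise. The Mon bar's upper whisker reaches 510k.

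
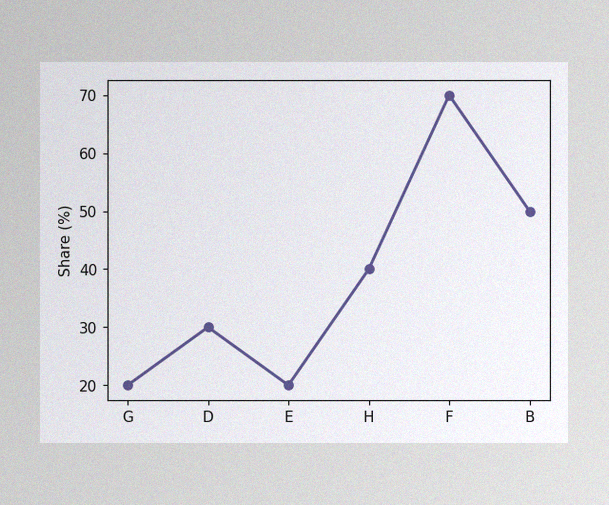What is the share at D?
30%

The image has some photo noise and uneven lighting. At D, the line is at 30%.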